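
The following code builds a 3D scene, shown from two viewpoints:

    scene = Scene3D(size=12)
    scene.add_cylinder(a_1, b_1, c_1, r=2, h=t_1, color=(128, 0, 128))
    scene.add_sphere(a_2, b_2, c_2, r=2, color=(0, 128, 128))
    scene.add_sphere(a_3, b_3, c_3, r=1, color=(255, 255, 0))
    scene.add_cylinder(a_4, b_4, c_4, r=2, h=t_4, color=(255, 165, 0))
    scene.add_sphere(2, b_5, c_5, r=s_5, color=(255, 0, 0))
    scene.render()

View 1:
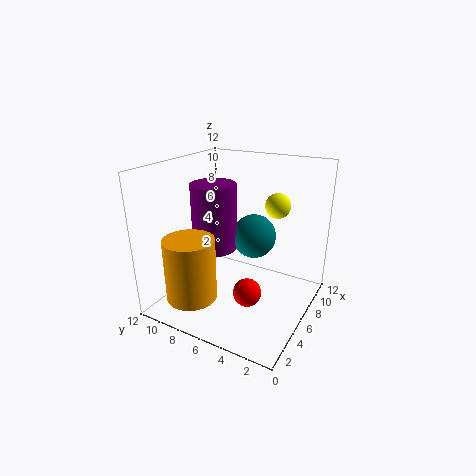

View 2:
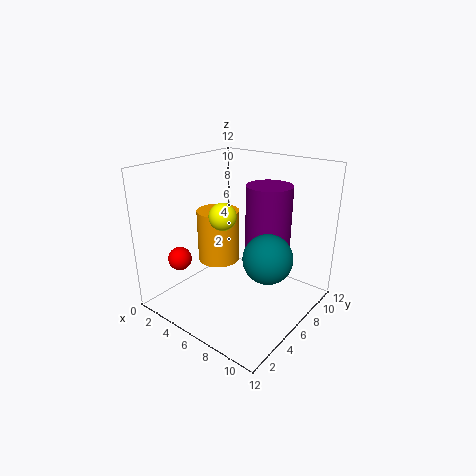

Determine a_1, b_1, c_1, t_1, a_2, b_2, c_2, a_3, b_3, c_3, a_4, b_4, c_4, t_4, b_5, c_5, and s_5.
a_1 = 7, b_1 = 9, c_1 = 4, t_1 = 6, a_2 = 9, b_2 = 6, c_2 = 5, a_3 = 7, b_3 = 3, c_3 = 9, a_4 = 2, b_4 = 8, c_4 = 2, t_4 = 5, b_5 = 3, c_5 = 4, s_5 = 1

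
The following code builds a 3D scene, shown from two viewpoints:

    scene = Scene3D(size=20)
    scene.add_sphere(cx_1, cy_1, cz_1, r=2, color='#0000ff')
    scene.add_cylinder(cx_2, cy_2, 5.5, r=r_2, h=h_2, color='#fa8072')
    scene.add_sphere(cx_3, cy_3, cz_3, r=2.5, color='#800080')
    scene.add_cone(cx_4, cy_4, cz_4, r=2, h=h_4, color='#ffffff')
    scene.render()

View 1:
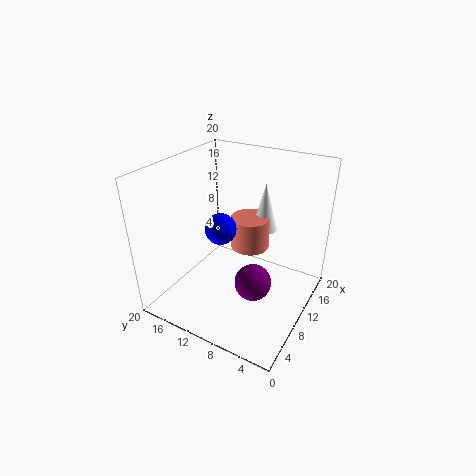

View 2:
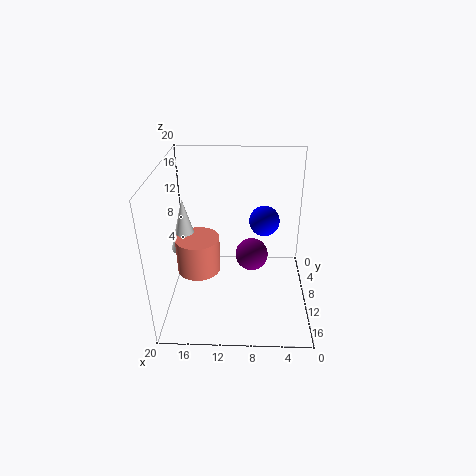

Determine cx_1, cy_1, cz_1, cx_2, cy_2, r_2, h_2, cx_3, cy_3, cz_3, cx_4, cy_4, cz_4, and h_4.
cx_1 = 6.5; cy_1 = 10.5; cz_1 = 13; cx_2 = 15.5; cy_2 = 11; r_2 = 3; h_2 = 5; cx_3 = 8; cy_3 = 6.5; cz_3 = 5; cx_4 = 17.5; cy_4 = 9.5; cz_4 = 8; h_4 = 7.5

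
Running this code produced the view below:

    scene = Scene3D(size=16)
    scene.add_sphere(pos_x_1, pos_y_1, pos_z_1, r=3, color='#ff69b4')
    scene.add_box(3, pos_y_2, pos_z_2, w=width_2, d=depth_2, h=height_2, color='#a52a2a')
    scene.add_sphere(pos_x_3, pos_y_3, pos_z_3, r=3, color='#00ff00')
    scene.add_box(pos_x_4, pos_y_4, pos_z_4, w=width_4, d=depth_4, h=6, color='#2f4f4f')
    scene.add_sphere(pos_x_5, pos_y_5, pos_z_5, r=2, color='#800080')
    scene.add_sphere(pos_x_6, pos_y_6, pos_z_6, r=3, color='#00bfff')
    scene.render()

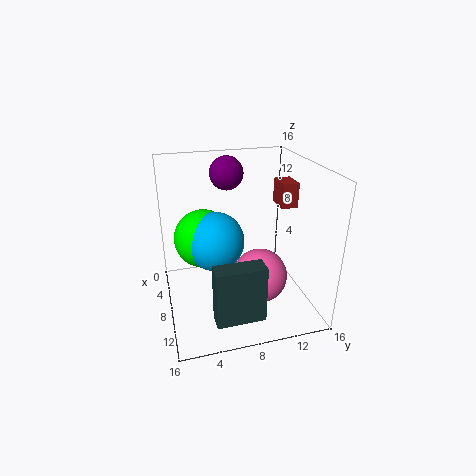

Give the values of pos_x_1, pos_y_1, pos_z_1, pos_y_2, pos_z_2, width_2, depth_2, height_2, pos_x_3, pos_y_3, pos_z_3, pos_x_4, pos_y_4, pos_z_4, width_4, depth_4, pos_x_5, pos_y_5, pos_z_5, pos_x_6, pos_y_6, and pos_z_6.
pos_x_1 = 10; pos_y_1 = 10; pos_z_1 = 4; pos_y_2 = 14; pos_z_2 = 10; width_2 = 3; depth_2 = 2; height_2 = 3; pos_x_3 = 9; pos_y_3 = 4; pos_z_3 = 9; pos_x_4 = 13; pos_y_4 = 4; pos_z_4 = 2; width_4 = 2; depth_4 = 5; pos_x_5 = 3; pos_y_5 = 8; pos_z_5 = 14; pos_x_6 = 10; pos_y_6 = 5; pos_z_6 = 9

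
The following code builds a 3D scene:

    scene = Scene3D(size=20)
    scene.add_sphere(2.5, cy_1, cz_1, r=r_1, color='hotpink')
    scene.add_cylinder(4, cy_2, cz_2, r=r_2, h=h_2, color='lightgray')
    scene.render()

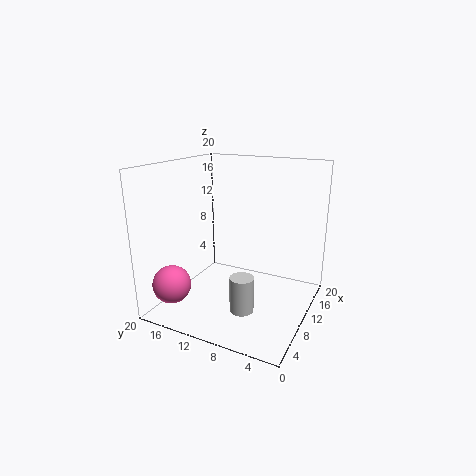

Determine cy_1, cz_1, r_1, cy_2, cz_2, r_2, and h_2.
cy_1 = 16, cz_1 = 5, r_1 = 2.5, cy_2 = 6.5, cz_2 = 3, r_2 = 1.5, h_2 = 4.5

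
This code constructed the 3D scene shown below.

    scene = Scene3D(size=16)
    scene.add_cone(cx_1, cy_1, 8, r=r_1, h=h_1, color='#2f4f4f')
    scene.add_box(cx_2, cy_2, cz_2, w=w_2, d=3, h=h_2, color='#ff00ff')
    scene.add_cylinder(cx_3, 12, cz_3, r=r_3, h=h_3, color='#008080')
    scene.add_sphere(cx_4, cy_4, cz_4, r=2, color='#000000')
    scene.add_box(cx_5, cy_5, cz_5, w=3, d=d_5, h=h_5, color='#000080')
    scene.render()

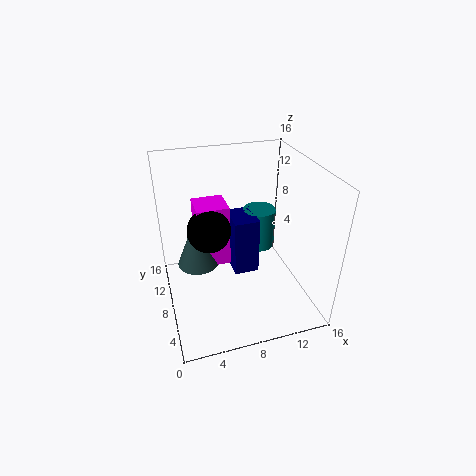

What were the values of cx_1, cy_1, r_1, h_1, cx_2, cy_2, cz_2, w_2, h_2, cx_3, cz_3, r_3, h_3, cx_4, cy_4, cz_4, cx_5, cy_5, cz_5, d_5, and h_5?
cx_1 = 3, cy_1 = 5, r_1 = 2, h_1 = 5, cx_2 = 3, cy_2 = 4, cz_2 = 8, w_2 = 3, h_2 = 6, cx_3 = 12, cz_3 = 4, r_3 = 2, h_3 = 5, cx_4 = 4, cy_4 = 4, cz_4 = 12, cx_5 = 8, cy_5 = 9, cz_5 = 2, d_5 = 4, h_5 = 7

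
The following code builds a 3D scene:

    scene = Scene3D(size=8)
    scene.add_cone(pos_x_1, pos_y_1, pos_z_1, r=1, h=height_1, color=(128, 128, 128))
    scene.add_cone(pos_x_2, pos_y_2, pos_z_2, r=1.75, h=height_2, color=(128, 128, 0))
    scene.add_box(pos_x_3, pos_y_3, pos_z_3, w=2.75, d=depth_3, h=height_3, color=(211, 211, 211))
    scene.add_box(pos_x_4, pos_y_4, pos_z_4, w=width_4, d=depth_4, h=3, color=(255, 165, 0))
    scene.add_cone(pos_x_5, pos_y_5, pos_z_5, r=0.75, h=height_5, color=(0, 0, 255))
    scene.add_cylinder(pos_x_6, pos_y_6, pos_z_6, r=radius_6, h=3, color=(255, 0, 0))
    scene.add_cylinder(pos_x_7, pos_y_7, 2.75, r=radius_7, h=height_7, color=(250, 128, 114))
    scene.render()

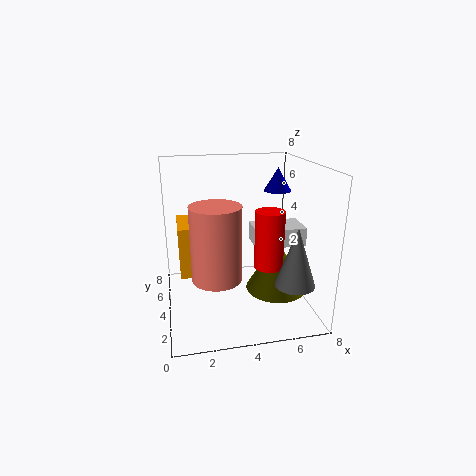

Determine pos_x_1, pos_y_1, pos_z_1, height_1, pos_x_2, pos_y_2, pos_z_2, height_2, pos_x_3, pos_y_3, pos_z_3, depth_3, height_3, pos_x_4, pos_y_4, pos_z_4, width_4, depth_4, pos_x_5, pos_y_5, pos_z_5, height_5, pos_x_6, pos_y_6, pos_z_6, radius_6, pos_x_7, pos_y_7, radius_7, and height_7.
pos_x_1 = 6.25; pos_y_1 = 1; pos_z_1 = 2.5; height_1 = 3; pos_x_2 = 6.25; pos_y_2 = 3.75; pos_z_2 = 0.75; height_2 = 3; pos_x_3 = 4.75; pos_y_3 = 2.75; pos_z_3 = 3.75; depth_3 = 1.75; height_3 = 1; pos_x_4 = 0.75; pos_y_4 = 4.5; pos_z_4 = 1.5; width_4 = 1.75; depth_4 = 2.75; pos_x_5 = 6.25; pos_y_5 = 4.25; pos_z_5 = 6.5; height_5 = 1.25; pos_x_6 = 5.25; pos_y_6 = 2.25; pos_z_6 = 3; radius_6 = 0.75; pos_x_7 = 2.5; pos_y_7 = 2; radius_7 = 1.25; height_7 = 3.75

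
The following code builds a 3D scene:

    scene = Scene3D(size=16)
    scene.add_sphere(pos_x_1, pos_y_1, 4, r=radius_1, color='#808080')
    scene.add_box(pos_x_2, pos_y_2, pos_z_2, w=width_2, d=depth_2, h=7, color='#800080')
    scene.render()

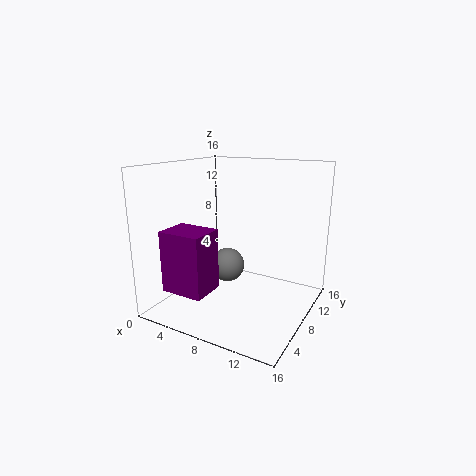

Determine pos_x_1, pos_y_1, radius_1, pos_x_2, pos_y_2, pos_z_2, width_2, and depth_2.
pos_x_1 = 6, pos_y_1 = 9, radius_1 = 2, pos_x_2 = 1, pos_y_2 = 3, pos_z_2 = 2, width_2 = 5, depth_2 = 4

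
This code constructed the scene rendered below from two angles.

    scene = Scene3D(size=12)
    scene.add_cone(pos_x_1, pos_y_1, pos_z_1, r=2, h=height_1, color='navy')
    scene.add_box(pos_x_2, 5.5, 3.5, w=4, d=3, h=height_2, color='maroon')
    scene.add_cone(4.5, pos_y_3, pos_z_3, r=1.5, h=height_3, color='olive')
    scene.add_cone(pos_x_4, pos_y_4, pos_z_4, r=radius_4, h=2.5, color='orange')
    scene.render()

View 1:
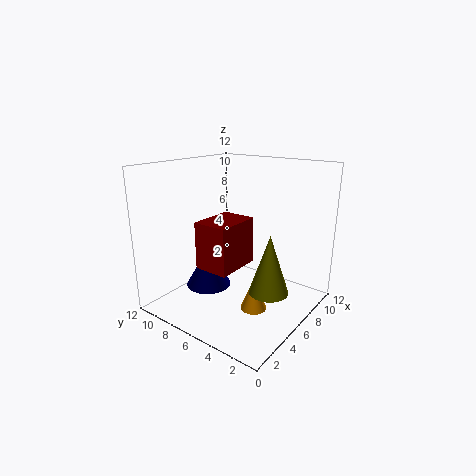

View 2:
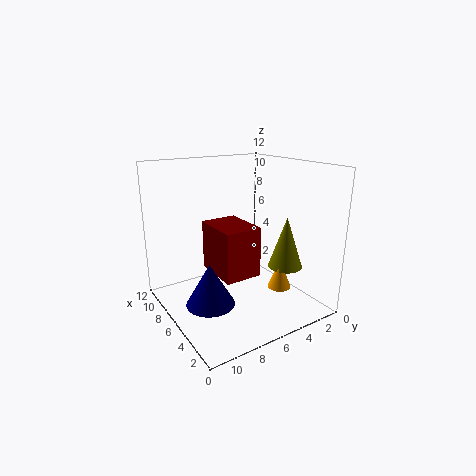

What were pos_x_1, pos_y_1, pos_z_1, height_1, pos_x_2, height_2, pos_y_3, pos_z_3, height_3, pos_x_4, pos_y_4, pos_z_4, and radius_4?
pos_x_1 = 5.5
pos_y_1 = 9
pos_z_1 = 1
height_1 = 3.5
pos_x_2 = 3.5
height_2 = 4
pos_y_3 = 2
pos_z_3 = 3
height_3 = 4.5
pos_x_4 = 4
pos_y_4 = 3
pos_z_4 = 1.5
radius_4 = 1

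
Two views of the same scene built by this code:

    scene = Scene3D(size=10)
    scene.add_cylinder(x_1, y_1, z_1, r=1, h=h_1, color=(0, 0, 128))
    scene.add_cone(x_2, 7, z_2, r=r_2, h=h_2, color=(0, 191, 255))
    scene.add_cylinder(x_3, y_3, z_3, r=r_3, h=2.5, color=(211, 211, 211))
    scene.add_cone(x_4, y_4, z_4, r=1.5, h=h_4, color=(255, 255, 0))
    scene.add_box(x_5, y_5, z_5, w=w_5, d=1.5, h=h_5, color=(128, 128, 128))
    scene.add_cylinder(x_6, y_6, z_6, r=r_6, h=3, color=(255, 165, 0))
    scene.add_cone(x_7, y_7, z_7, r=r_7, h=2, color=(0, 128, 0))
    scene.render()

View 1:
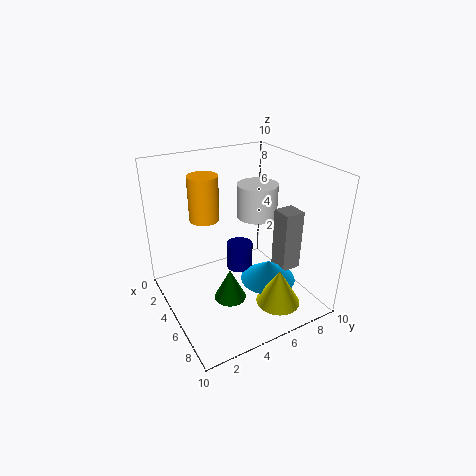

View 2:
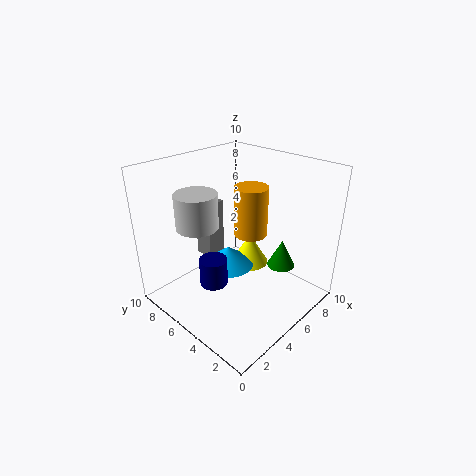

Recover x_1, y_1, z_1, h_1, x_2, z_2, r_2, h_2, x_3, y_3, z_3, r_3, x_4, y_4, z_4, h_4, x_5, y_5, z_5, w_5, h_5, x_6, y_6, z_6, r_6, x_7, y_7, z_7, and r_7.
x_1 = 3.5; y_1 = 6; z_1 = 1.5; h_1 = 2; x_2 = 6; z_2 = 1.5; r_2 = 2; h_2 = 1.5; x_3 = 3.5; y_3 = 7.5; z_3 = 5.5; r_3 = 1.5; x_4 = 8; y_4 = 6.5; z_4 = 1; h_4 = 2.5; x_5 = 5; y_5 = 8; z_5 = 2; w_5 = 1.5; h_5 = 4.5; x_6 = 4; y_6 = 3; z_6 = 6.5; r_6 = 1; x_7 = 7.5; y_7 = 3; z_7 = 2.5; r_7 = 1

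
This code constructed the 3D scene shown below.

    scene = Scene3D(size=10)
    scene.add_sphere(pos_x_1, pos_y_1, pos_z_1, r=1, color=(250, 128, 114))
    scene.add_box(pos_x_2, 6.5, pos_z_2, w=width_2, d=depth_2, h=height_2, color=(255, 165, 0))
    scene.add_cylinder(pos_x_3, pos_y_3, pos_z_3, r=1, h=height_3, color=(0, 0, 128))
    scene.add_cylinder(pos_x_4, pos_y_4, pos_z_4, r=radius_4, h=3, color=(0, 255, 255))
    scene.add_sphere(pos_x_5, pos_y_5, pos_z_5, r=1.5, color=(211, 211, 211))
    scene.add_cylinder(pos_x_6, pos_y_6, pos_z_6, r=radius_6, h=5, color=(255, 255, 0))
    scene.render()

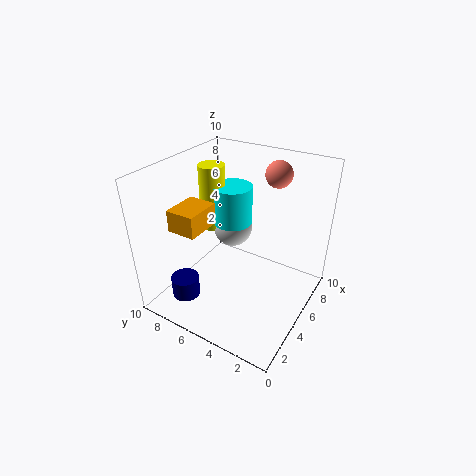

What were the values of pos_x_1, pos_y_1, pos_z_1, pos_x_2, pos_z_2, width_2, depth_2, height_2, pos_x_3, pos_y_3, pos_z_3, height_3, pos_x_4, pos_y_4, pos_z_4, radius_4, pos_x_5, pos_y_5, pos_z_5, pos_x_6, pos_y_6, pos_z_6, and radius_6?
pos_x_1 = 9, pos_y_1 = 4, pos_z_1 = 8.5, pos_x_2 = 2, pos_z_2 = 6, width_2 = 2.5, depth_2 = 2, height_2 = 1.5, pos_x_3 = 2.5, pos_y_3 = 8, pos_z_3 = 0.5, height_3 = 1.5, pos_x_4 = 7.5, pos_y_4 = 7, pos_z_4 = 4.5, radius_4 = 1.5, pos_x_5 = 7.5, pos_y_5 = 7, pos_z_5 = 4, pos_x_6 = 7, pos_y_6 = 8.5, pos_z_6 = 4, radius_6 = 1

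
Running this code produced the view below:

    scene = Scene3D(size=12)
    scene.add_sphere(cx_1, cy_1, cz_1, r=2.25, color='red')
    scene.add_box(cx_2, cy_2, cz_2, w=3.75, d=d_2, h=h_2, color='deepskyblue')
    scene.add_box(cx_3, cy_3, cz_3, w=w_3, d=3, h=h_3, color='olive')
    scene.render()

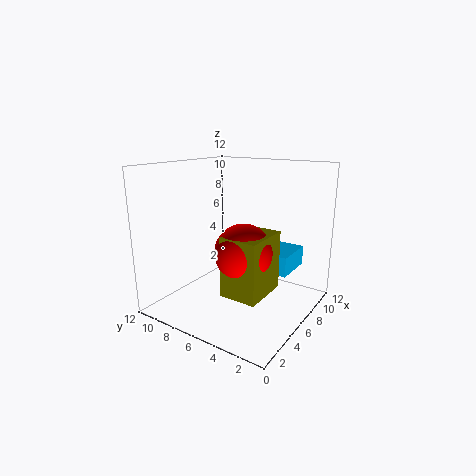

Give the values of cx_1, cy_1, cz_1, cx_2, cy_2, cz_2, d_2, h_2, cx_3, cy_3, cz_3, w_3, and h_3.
cx_1 = 4.5; cy_1 = 4.5; cz_1 = 5.5; cx_2 = 8; cy_2 = 2.5; cz_2 = 2.5; d_2 = 4; h_2 = 1.75; cx_3 = 2.75; cy_3 = 2.5; cz_3 = 2.25; w_3 = 4; h_3 = 4.75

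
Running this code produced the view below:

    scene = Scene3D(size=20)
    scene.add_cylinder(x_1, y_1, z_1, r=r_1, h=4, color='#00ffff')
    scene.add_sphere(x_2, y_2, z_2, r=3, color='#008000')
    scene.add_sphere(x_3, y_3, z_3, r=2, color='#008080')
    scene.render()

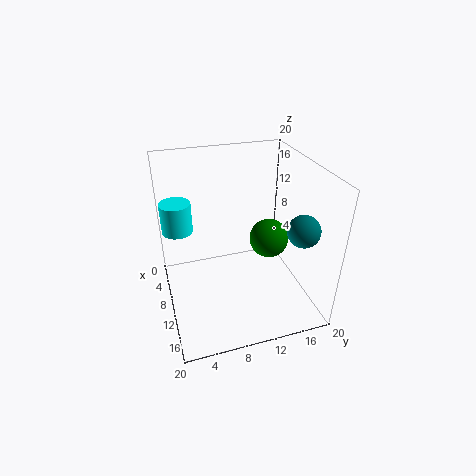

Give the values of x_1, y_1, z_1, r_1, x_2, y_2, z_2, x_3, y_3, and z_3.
x_1 = 9; y_1 = 2; z_1 = 12; r_1 = 2; x_2 = 7; y_2 = 16; z_2 = 7; x_3 = 17; y_3 = 16; z_3 = 14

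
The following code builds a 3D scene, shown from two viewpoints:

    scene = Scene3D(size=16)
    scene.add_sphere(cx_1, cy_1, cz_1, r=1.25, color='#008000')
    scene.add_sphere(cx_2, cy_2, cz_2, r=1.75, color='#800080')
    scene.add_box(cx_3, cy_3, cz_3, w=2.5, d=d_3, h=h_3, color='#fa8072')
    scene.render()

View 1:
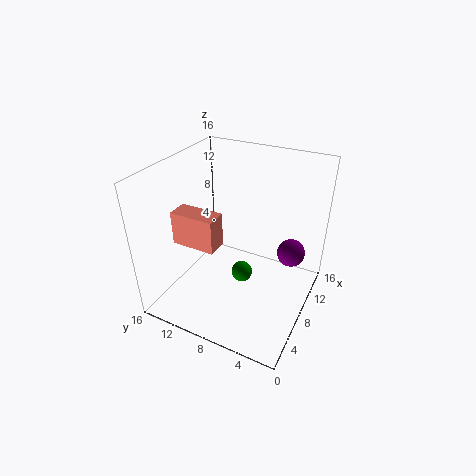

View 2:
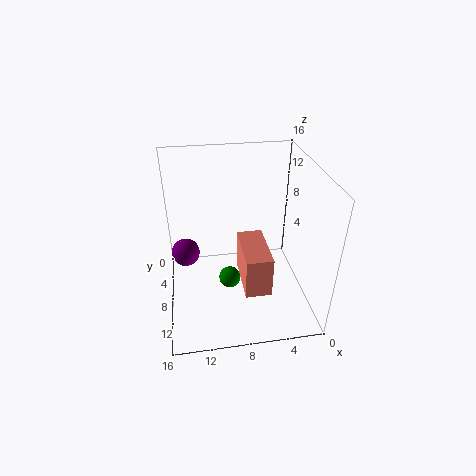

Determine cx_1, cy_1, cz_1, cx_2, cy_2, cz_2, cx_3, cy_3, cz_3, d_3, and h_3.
cx_1 = 9, cy_1 = 8, cz_1 = 2.5, cx_2 = 14, cy_2 = 3.5, cz_2 = 3.5, cx_3 = 6, cy_3 = 10.25, cz_3 = 6.25, d_3 = 5.25, h_3 = 4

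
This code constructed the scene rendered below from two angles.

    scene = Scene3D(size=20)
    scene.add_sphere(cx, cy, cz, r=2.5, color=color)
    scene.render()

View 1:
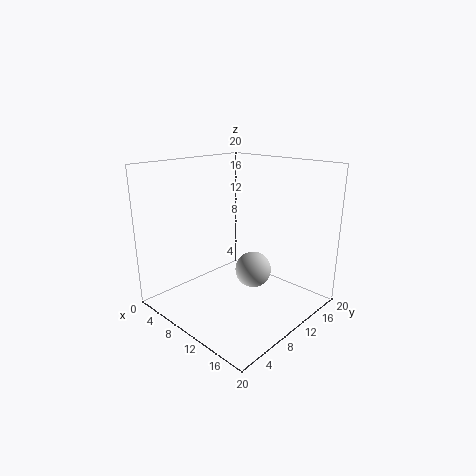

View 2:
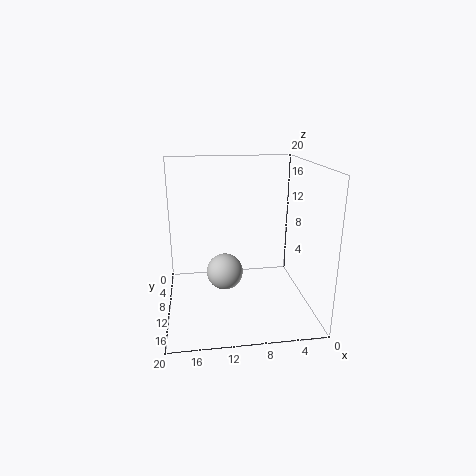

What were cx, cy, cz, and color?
cx = 12, cy = 11, cz = 5.5, color = 'lightgray'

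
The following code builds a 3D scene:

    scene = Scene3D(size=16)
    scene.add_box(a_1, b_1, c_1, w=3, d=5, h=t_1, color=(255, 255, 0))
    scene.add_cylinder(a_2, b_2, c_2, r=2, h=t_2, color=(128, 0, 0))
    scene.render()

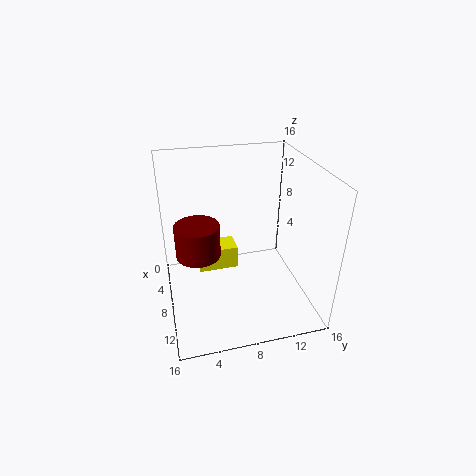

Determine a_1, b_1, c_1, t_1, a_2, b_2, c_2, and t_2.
a_1 = 1
b_1 = 4
c_1 = 1
t_1 = 3
a_2 = 13
b_2 = 3
c_2 = 10
t_2 = 3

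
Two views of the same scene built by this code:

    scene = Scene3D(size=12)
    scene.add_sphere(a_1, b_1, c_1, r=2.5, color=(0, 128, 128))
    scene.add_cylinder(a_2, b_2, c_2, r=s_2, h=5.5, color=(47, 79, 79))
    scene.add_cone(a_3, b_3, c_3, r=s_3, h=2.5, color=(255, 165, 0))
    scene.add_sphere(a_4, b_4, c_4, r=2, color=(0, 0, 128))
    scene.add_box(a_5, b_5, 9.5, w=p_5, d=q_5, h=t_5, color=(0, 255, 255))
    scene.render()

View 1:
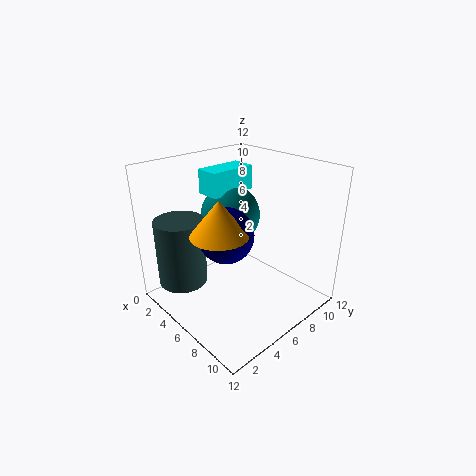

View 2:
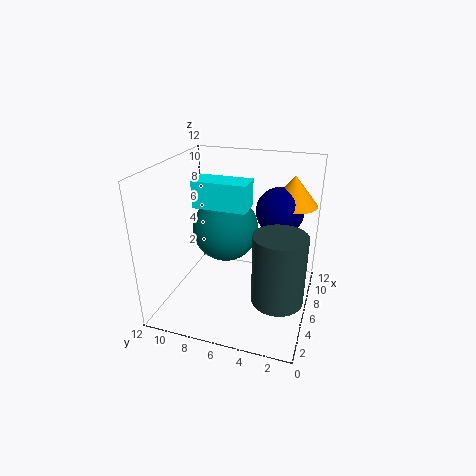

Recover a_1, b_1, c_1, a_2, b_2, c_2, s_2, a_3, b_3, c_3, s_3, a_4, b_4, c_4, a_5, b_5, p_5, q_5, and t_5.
a_1 = 4.5, b_1 = 6.5, c_1 = 7.5, a_2 = 3.5, b_2 = 2, c_2 = 2.5, s_2 = 2, a_3 = 8.5, b_3 = 2, c_3 = 8.5, s_3 = 2, a_4 = 8, b_4 = 3, c_4 = 8, a_5 = 3, b_5 = 4.5, p_5 = 2, q_5 = 4, t_5 = 2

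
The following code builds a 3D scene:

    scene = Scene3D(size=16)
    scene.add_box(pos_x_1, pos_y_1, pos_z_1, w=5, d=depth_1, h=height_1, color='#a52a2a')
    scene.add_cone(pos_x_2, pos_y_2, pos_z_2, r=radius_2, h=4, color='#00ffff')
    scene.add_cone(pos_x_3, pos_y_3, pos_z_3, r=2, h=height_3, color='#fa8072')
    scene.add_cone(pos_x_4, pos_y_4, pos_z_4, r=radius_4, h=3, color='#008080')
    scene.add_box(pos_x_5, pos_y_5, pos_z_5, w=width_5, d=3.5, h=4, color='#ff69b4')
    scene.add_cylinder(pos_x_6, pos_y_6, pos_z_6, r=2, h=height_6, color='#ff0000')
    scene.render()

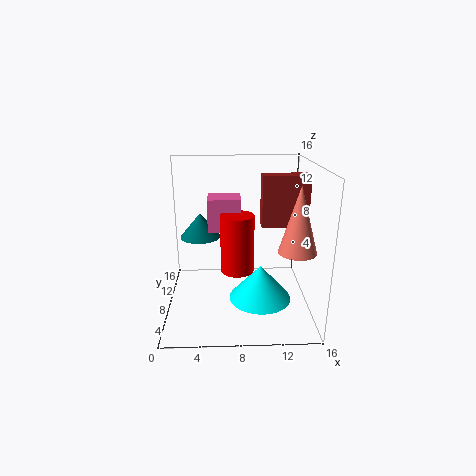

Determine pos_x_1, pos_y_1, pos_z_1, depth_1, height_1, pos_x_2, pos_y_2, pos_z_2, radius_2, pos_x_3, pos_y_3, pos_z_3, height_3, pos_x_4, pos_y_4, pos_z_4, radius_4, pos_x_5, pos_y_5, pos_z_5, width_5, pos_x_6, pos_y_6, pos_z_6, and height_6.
pos_x_1 = 10.5; pos_y_1 = 7; pos_z_1 = 9.5; depth_1 = 2; height_1 = 5.5; pos_x_2 = 10.5; pos_y_2 = 7; pos_z_2 = 1; radius_2 = 3.5; pos_x_3 = 14; pos_y_3 = 5; pos_z_3 = 7.5; height_3 = 7; pos_x_4 = 3.5; pos_y_4 = 12.5; pos_z_4 = 6.5; radius_4 = 2.5; pos_x_5 = 4.5; pos_y_5 = 11; pos_z_5 = 7.5; width_5 = 4; pos_x_6 = 8; pos_y_6 = 10; pos_z_6 = 3; height_6 = 7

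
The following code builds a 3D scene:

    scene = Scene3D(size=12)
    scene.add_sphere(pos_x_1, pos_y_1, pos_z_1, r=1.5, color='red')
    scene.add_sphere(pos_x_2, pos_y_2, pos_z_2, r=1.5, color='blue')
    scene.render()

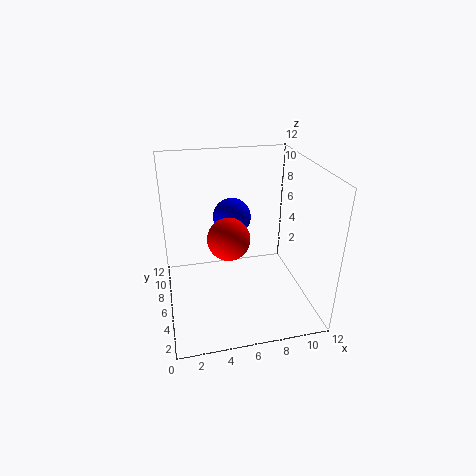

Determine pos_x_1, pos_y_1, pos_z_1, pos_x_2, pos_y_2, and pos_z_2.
pos_x_1 = 4.5
pos_y_1 = 2.5
pos_z_1 = 8
pos_x_2 = 5.5
pos_y_2 = 6
pos_z_2 = 8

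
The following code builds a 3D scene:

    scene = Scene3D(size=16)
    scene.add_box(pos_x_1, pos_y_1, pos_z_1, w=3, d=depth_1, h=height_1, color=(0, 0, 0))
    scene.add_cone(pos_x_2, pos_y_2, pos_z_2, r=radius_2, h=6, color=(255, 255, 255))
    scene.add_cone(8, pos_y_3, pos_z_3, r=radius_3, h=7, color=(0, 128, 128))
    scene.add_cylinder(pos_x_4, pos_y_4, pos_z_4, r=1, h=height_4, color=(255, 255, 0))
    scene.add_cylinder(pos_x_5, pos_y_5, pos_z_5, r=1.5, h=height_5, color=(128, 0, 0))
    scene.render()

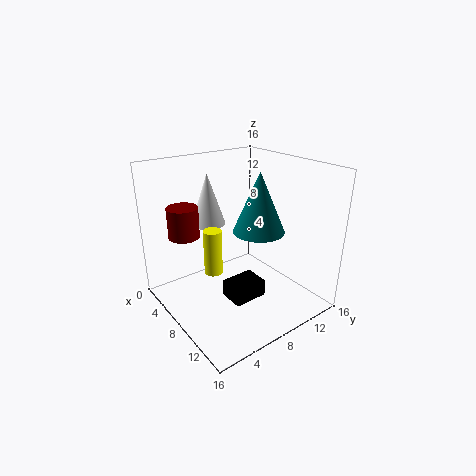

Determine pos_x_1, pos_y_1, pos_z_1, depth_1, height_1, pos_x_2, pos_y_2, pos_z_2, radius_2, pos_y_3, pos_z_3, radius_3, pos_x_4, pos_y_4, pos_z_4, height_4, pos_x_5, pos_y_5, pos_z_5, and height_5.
pos_x_1 = 7; pos_y_1 = 6.5; pos_z_1 = 0.5; depth_1 = 4; height_1 = 2; pos_x_2 = 3.5; pos_y_2 = 7; pos_z_2 = 8.5; radius_2 = 2; pos_y_3 = 11; pos_z_3 = 8; radius_3 = 3; pos_x_4 = 7.5; pos_y_4 = 5; pos_z_4 = 4.5; height_4 = 5; pos_x_5 = 8; pos_y_5 = 1.5; pos_z_5 = 10; height_5 = 3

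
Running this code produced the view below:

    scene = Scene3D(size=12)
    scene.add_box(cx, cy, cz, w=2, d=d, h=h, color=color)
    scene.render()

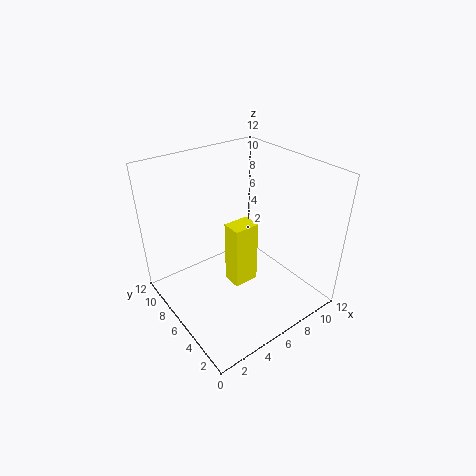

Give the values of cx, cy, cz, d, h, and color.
cx = 4, cy = 3.5, cz = 3.5, d = 1.5, h = 5, color = 'yellow'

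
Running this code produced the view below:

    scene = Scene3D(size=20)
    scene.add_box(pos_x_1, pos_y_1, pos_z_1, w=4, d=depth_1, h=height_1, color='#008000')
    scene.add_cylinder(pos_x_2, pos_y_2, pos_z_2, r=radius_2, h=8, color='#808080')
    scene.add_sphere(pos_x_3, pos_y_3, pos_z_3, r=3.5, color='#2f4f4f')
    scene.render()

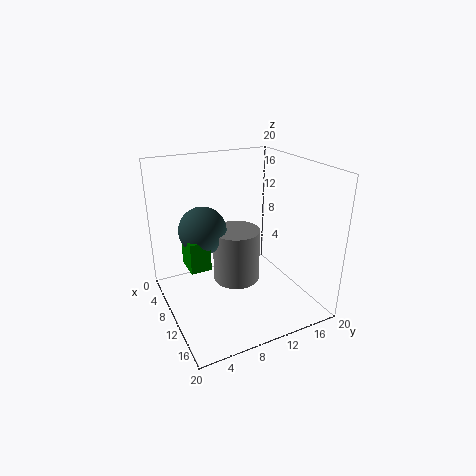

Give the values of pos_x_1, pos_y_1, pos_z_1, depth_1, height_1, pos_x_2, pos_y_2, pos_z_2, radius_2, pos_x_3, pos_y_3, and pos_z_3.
pos_x_1 = 4.5; pos_y_1 = 3.5; pos_z_1 = 5; depth_1 = 3; height_1 = 4.5; pos_x_2 = 7.5; pos_y_2 = 11; pos_z_2 = 2; radius_2 = 3.5; pos_x_3 = 5.5; pos_y_3 = 6.5; pos_z_3 = 10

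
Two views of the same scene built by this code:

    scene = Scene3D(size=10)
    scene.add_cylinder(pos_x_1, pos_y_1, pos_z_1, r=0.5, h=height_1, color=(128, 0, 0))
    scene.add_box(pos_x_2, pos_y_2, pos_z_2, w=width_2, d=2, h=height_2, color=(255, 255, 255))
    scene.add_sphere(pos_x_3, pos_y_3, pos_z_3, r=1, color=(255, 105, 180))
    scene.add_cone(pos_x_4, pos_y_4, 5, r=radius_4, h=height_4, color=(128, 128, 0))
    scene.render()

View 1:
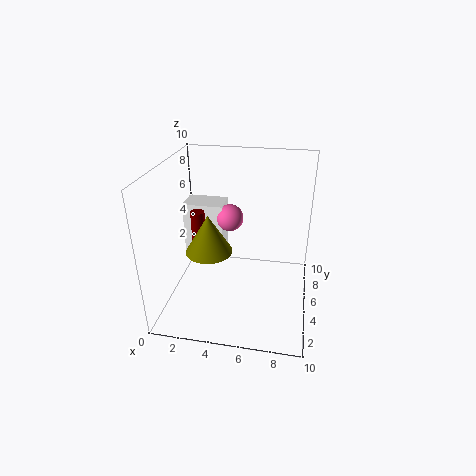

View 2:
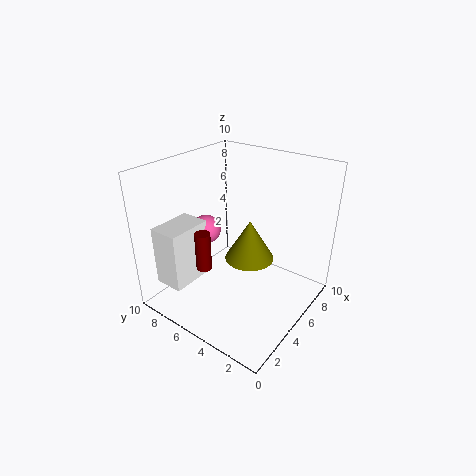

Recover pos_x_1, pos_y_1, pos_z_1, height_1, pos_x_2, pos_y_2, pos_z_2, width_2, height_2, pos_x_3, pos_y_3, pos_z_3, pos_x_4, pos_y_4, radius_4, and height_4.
pos_x_1 = 2, pos_y_1 = 5.5, pos_z_1 = 4, height_1 = 2.5, pos_x_2 = 0.5, pos_y_2 = 6.5, pos_z_2 = 2.5, width_2 = 3, height_2 = 4, pos_x_3 = 4, pos_y_3 = 7, pos_z_3 = 5.5, pos_x_4 = 3.5, pos_y_4 = 3, radius_4 = 1.5, height_4 = 2.5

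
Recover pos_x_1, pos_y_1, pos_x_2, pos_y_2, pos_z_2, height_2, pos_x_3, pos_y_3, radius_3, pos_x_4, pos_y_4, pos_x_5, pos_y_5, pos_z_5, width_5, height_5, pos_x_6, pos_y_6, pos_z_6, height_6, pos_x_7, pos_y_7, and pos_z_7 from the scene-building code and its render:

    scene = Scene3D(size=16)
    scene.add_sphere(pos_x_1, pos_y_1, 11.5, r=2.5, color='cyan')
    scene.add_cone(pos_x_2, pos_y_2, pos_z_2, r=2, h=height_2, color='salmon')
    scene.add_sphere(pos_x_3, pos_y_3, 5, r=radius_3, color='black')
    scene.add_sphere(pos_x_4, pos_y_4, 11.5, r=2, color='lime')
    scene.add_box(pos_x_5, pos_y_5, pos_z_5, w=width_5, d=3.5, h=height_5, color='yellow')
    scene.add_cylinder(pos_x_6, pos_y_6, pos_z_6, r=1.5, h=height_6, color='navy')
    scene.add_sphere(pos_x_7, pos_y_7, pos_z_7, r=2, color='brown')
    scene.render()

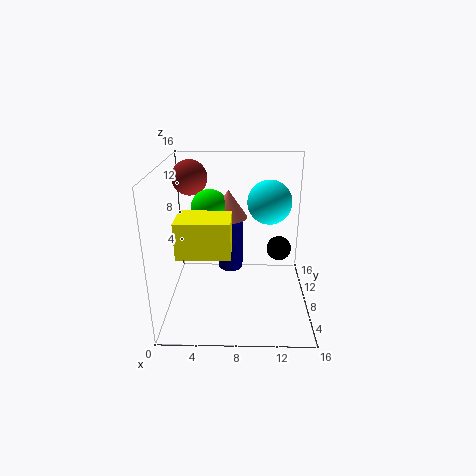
pos_x_1 = 11.5, pos_y_1 = 10, pos_x_2 = 7, pos_y_2 = 8, pos_z_2 = 10.5, height_2 = 3, pos_x_3 = 13, pos_y_3 = 11.5, radius_3 = 1.5, pos_x_4 = 5, pos_y_4 = 8, pos_x_5 = 2.5, pos_y_5 = 1, pos_z_5 = 9, width_5 = 5, height_5 = 3.5, pos_x_6 = 7, pos_y_6 = 11.5, pos_z_6 = 2.5, height_6 = 6, pos_x_7 = 2.5, pos_y_7 = 11, pos_z_7 = 14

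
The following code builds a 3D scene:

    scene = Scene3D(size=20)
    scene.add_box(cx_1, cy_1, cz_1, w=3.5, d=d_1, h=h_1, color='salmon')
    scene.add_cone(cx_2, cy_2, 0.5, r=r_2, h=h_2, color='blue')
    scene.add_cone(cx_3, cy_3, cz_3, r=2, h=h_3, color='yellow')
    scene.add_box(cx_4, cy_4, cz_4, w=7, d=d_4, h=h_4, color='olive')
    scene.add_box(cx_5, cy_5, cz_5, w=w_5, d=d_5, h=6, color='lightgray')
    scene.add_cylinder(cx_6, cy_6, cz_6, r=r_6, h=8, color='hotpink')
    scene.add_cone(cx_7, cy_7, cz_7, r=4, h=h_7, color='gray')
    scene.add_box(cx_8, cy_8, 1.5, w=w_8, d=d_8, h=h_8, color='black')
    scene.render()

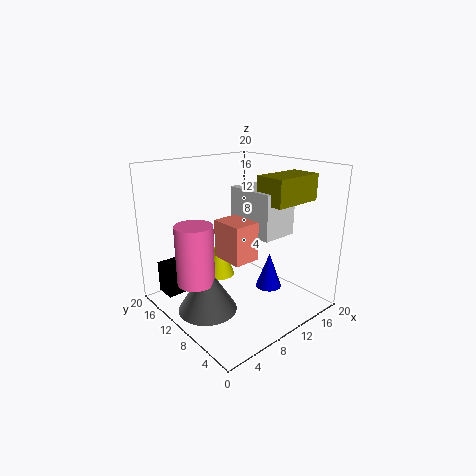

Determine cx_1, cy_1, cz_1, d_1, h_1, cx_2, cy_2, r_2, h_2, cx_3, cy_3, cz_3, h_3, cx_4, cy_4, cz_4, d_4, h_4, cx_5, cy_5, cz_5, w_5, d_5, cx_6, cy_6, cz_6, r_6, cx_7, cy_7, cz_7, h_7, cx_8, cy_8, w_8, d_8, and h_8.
cx_1 = 6
cy_1 = 5.5
cz_1 = 8.5
d_1 = 4.5
h_1 = 5
cx_2 = 16
cy_2 = 9.5
r_2 = 2
h_2 = 5.5
cx_3 = 7.5
cy_3 = 11
cz_3 = 5
h_3 = 6
cx_4 = 10.5
cy_4 = 3
cz_4 = 15.5
d_4 = 4
h_4 = 3.5
cx_5 = 10
cy_5 = 4.5
cz_5 = 11
w_5 = 5
d_5 = 7
cx_6 = 3.5
cy_6 = 11
cz_6 = 5
r_6 = 2.5
cx_7 = 4.5
cy_7 = 10
cz_7 = 1
h_7 = 6.5
cx_8 = 1.5
cy_8 = 15
w_8 = 4.5
d_8 = 3
h_8 = 4.5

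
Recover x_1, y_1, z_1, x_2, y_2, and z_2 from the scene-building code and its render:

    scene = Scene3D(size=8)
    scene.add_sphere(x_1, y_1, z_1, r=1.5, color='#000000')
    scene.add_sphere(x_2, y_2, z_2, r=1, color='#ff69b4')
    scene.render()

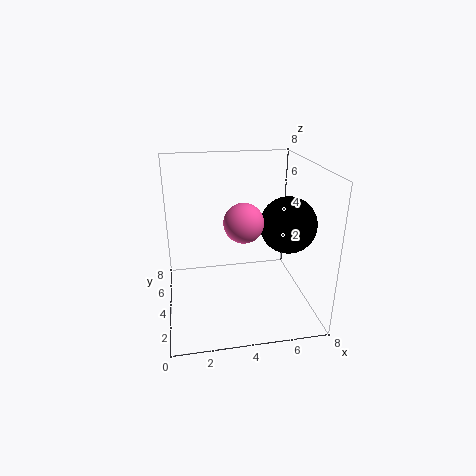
x_1 = 6.5
y_1 = 3
z_1 = 5
x_2 = 4
y_2 = 2.5
z_2 = 5.5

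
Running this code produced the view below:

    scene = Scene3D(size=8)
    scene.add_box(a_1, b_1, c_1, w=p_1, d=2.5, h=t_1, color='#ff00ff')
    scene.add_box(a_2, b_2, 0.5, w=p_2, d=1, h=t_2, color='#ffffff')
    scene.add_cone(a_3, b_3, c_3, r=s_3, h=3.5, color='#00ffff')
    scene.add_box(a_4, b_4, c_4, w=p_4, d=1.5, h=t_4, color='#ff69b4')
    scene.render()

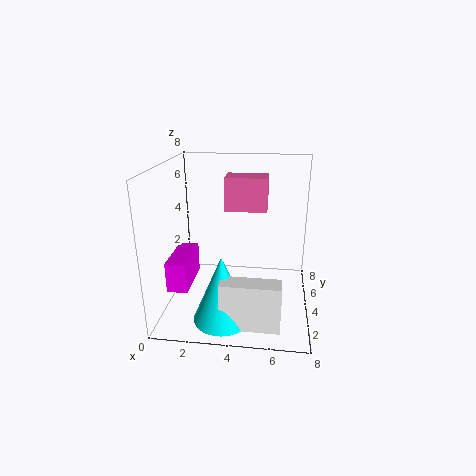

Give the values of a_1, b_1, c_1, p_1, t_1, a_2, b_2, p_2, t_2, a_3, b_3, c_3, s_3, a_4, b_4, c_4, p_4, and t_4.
a_1 = 1; b_1 = 0.5; c_1 = 2.5; p_1 = 1; t_1 = 1.5; a_2 = 3.5; b_2 = 0.5; p_2 = 3; t_2 = 2.5; a_3 = 3.5; b_3 = 1.5; c_3 = 0.5; s_3 = 1.5; a_4 = 3; b_4 = 5.5; c_4 = 5; p_4 = 2.5; t_4 = 2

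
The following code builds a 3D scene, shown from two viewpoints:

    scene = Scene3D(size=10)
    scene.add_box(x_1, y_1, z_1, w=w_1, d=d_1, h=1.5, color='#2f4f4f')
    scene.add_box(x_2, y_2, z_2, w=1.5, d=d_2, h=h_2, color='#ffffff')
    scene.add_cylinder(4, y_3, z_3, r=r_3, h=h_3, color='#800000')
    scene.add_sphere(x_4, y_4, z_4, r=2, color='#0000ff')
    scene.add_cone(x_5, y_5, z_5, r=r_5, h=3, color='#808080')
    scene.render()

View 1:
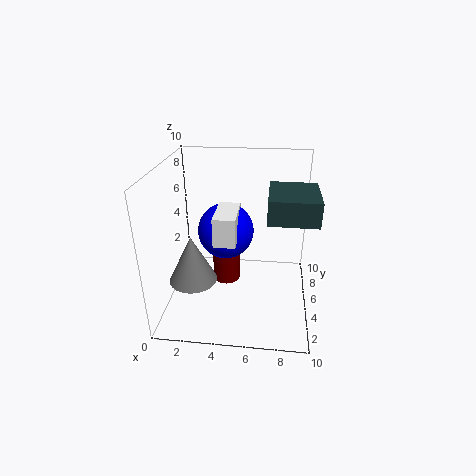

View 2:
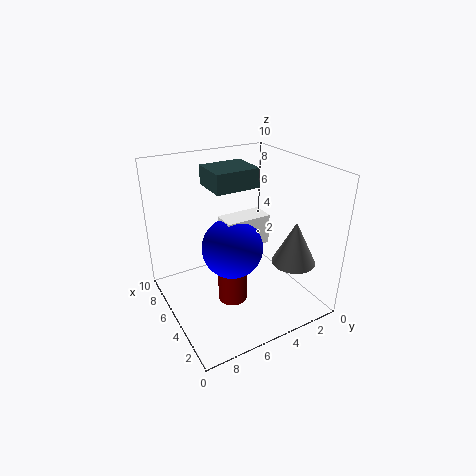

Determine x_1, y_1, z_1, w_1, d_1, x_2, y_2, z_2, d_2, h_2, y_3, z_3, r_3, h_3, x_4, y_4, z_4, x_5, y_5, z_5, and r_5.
x_1 = 7; y_1 = 2; z_1 = 7.5; w_1 = 3; d_1 = 3.5; x_2 = 3.5; y_2 = 3.5; z_2 = 5; d_2 = 3; h_2 = 2; y_3 = 6; z_3 = 1; r_3 = 1; h_3 = 3; x_4 = 4; y_4 = 6; z_4 = 5; x_5 = 2.5; y_5 = 2; z_5 = 3.5; r_5 = 1.5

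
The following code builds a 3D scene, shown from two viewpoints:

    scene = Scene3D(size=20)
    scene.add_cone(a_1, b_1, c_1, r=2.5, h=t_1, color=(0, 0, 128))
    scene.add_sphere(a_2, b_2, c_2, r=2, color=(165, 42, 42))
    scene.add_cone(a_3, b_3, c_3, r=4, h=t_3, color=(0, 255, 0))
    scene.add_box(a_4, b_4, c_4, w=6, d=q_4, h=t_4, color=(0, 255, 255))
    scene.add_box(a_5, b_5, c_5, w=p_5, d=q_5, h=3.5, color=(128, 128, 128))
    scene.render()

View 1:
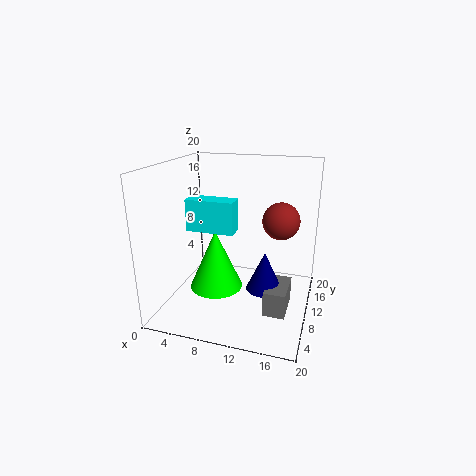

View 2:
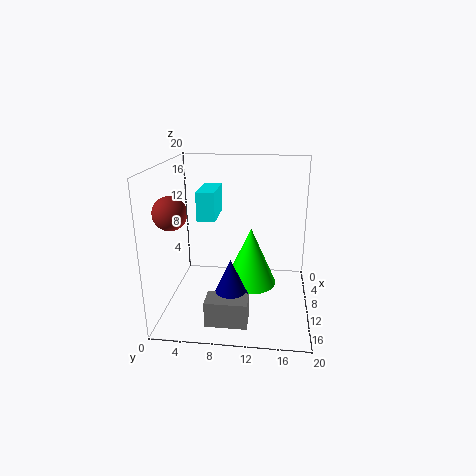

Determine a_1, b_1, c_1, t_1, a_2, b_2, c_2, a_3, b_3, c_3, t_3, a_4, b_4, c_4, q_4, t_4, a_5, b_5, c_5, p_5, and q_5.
a_1 = 14
b_1 = 9.5
c_1 = 3
t_1 = 5.5
a_2 = 17
b_2 = 3
c_2 = 15.5
a_3 = 6
b_3 = 11.5
c_3 = 1
t_3 = 9
a_4 = 5
b_4 = 4.5
c_4 = 12.5
q_4 = 2.5
t_4 = 4
a_5 = 14.5
b_5 = 6.5
c_5 = 0.5
p_5 = 3
q_5 = 5.5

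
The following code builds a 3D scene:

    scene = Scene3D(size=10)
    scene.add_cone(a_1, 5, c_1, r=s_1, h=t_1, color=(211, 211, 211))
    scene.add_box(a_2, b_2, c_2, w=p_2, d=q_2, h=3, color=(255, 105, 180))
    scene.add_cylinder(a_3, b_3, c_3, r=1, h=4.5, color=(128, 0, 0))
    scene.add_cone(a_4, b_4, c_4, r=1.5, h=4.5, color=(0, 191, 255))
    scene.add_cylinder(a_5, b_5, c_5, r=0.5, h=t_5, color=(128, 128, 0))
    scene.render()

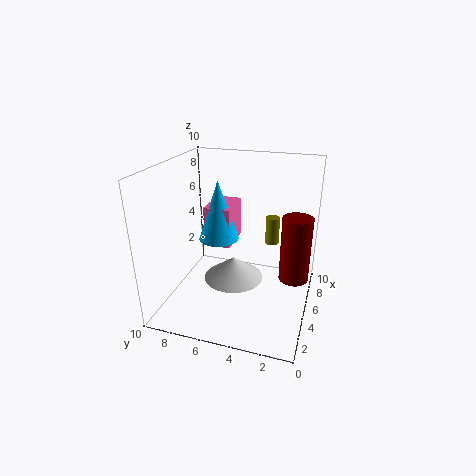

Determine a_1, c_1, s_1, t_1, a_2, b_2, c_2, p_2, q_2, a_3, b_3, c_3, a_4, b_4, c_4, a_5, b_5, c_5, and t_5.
a_1 = 4
c_1 = 2.5
s_1 = 2
t_1 = 1.5
a_2 = 6
b_2 = 6
c_2 = 3.5
p_2 = 3
q_2 = 2
a_3 = 5
b_3 = 1
c_3 = 2.5
a_4 = 6.5
b_4 = 7
c_4 = 4
a_5 = 7
b_5 = 3
c_5 = 4
t_5 = 2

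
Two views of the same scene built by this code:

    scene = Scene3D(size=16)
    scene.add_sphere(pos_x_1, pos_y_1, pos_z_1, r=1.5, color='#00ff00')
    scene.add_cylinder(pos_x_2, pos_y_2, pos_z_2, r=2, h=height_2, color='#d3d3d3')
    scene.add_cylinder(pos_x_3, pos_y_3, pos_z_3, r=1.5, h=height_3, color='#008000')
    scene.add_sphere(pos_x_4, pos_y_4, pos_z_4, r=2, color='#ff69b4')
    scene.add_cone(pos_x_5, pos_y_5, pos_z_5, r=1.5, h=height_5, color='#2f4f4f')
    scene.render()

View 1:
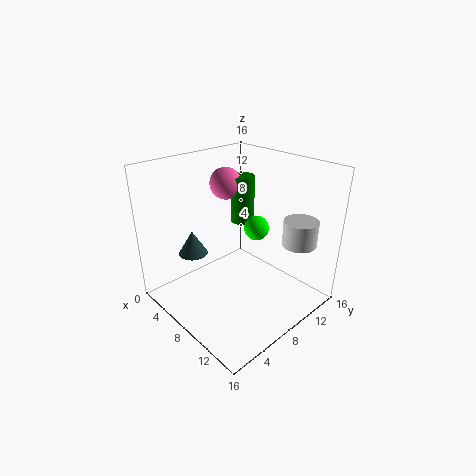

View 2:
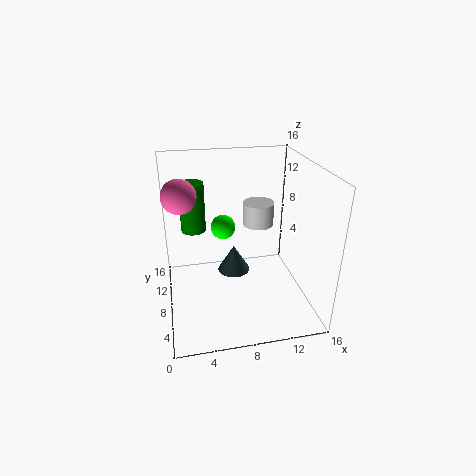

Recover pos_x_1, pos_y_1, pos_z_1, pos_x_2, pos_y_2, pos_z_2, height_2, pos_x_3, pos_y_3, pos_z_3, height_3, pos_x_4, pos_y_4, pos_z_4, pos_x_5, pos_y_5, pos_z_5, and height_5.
pos_x_1 = 7; pos_y_1 = 12; pos_z_1 = 7.5; pos_x_2 = 12; pos_y_2 = 14; pos_z_2 = 6.5; height_2 = 3; pos_x_3 = 3.5; pos_y_3 = 13; pos_z_3 = 7; height_3 = 6; pos_x_4 = 2; pos_y_4 = 11.5; pos_z_4 = 12; pos_x_5 = 6.5; pos_y_5 = 3; pos_z_5 = 7.5; height_5 = 2.5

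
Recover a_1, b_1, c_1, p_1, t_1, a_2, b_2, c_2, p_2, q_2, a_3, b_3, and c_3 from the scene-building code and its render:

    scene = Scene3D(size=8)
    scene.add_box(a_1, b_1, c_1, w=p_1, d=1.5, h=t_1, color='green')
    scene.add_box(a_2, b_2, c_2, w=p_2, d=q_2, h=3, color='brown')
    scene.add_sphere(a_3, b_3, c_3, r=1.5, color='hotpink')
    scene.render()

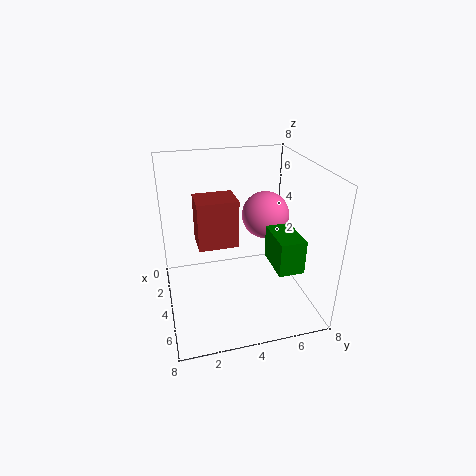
a_1 = 3; b_1 = 6; c_1 = 2; p_1 = 2.5; t_1 = 2; a_2 = 0.5; b_2 = 2; c_2 = 2.5; p_2 = 2; q_2 = 2.5; a_3 = 1.5; b_3 = 6.5; c_3 = 4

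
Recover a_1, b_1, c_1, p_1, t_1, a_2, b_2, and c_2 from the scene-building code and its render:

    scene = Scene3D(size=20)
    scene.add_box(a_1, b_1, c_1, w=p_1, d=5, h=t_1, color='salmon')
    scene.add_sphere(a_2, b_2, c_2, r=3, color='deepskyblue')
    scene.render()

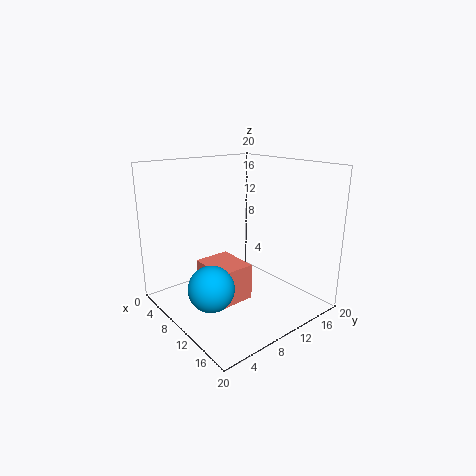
a_1 = 7, b_1 = 5, c_1 = 2, p_1 = 6, t_1 = 5, a_2 = 12, b_2 = 4, c_2 = 5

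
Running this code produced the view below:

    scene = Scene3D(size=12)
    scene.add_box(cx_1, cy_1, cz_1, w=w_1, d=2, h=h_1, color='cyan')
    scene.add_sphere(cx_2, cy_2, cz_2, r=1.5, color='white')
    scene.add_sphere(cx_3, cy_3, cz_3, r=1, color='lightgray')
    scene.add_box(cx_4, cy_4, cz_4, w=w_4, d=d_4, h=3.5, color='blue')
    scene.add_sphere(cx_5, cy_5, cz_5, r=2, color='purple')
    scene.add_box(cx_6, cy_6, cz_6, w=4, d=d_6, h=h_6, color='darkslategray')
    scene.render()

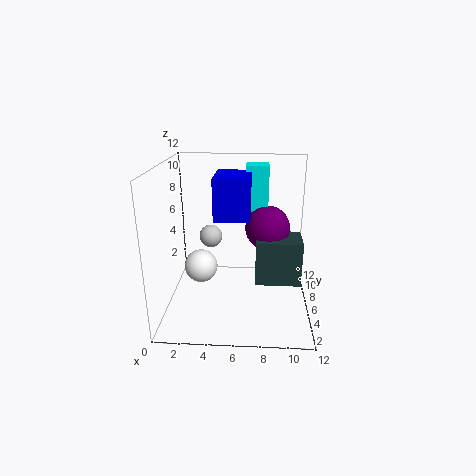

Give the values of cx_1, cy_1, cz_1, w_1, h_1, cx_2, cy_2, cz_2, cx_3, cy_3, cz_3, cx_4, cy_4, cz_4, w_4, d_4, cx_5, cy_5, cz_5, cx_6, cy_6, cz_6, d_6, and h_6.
cx_1 = 6.5, cy_1 = 8.5, cz_1 = 7.5, w_1 = 2, h_1 = 4, cx_2 = 2.5, cy_2 = 7.5, cz_2 = 2.5, cx_3 = 3.5, cy_3 = 7.5, cz_3 = 5.5, cx_4 = 4, cy_4 = 5.5, cz_4 = 7.5, w_4 = 3, d_4 = 4, cx_5 = 8.5, cy_5 = 8.5, cz_5 = 6, cx_6 = 7.5, cy_6 = 6, cz_6 = 1.5, d_6 = 3, h_6 = 4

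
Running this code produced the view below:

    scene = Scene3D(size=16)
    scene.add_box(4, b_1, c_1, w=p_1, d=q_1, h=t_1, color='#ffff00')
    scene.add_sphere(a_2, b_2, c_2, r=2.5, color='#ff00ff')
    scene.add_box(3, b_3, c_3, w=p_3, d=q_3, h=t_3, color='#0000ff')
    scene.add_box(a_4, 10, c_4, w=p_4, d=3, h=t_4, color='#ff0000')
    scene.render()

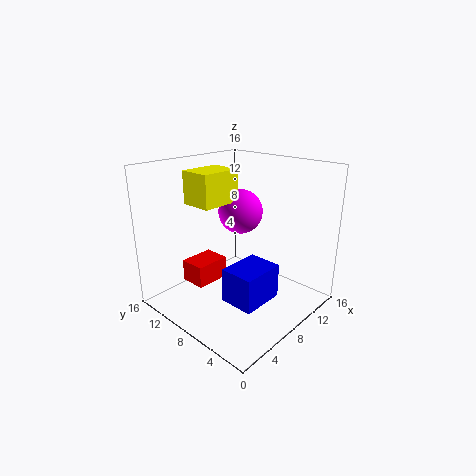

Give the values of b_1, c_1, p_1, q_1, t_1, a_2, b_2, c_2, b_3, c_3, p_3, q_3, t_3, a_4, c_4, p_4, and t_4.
b_1 = 8.5; c_1 = 12; p_1 = 4.5; q_1 = 3.5; t_1 = 3.5; a_2 = 9.5; b_2 = 9; c_2 = 10.5; b_3 = 2; c_3 = 3.5; p_3 = 4.5; q_3 = 3.5; t_3 = 3.5; a_4 = 4; c_4 = 2.5; p_4 = 4; t_4 = 2.5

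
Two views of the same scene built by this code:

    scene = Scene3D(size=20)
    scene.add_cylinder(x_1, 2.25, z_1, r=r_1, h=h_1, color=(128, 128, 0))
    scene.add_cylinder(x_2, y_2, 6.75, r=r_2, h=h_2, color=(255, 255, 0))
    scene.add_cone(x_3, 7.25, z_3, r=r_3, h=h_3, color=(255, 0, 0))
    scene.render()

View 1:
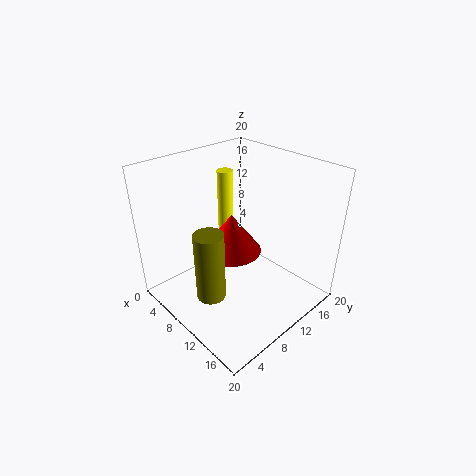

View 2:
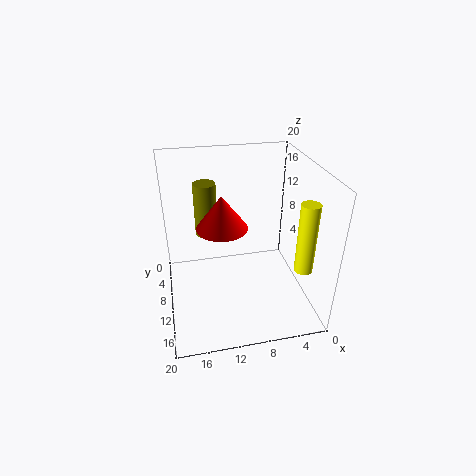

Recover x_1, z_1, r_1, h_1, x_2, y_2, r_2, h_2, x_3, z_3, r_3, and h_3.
x_1 = 13.5, z_1 = 6.75, r_1 = 1.75, h_1 = 8.5, x_2 = 2, y_2 = 14.75, r_2 = 1.25, h_2 = 9.75, x_3 = 11.75, z_3 = 10.25, r_3 = 3.75, h_3 = 5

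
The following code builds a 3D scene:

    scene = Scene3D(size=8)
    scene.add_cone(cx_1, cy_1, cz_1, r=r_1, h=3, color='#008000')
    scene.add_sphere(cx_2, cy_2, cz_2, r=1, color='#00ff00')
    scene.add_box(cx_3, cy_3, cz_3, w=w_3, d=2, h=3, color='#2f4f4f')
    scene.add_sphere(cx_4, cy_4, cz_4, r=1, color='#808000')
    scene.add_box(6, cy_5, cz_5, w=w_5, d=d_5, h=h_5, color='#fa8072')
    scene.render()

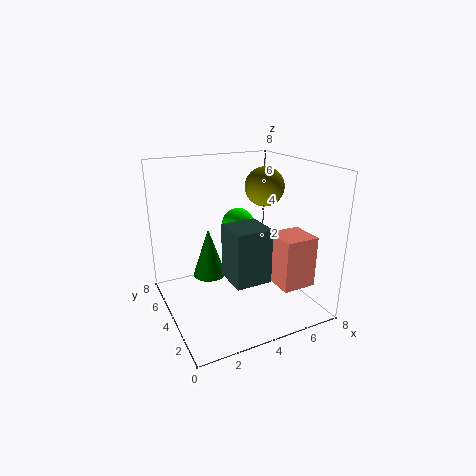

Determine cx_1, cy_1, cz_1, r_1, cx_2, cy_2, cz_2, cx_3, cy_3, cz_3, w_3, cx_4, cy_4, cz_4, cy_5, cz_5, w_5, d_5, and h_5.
cx_1 = 3, cy_1 = 6, cz_1 = 1, r_1 = 1, cx_2 = 5, cy_2 = 6, cz_2 = 4, cx_3 = 3, cy_3 = 2, cz_3 = 2, w_3 = 2, cx_4 = 5, cy_4 = 3, cz_4 = 7, cy_5 = 2, cz_5 = 1, w_5 = 2, d_5 = 2, h_5 = 3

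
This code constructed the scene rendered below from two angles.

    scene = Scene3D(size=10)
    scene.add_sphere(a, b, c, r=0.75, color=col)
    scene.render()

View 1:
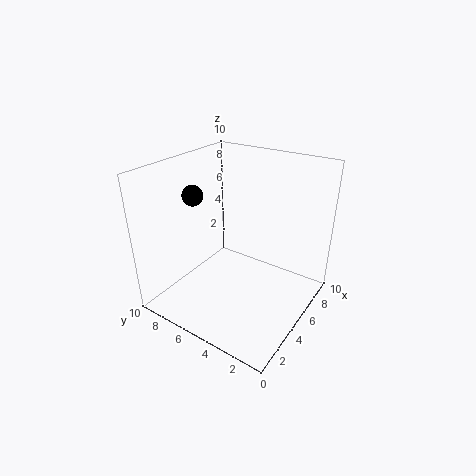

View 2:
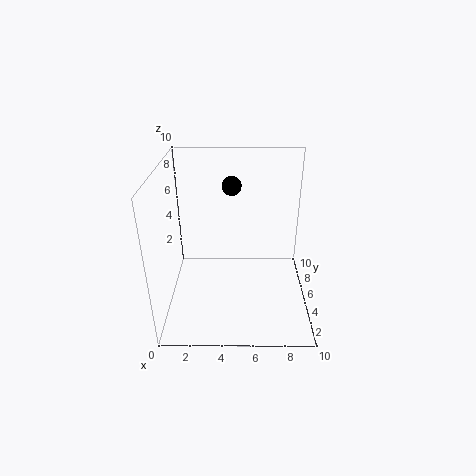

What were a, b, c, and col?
a = 4.5; b = 8.5; c = 7.5; col = 'black'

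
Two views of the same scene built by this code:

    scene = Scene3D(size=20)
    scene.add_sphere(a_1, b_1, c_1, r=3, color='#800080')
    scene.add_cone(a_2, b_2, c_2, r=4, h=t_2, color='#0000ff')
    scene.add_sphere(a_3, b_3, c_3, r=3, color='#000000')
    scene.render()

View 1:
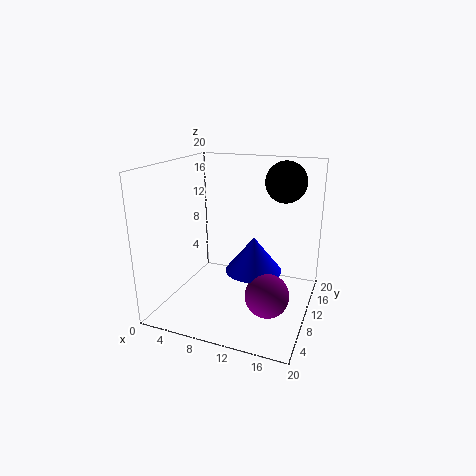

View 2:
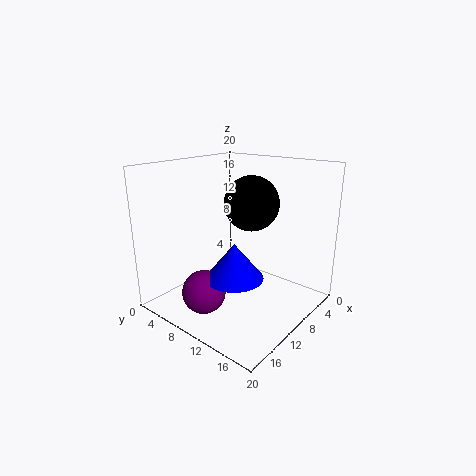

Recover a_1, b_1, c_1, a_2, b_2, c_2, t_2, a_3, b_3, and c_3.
a_1 = 15, b_1 = 8, c_1 = 3, a_2 = 12, b_2 = 11, c_2 = 5, t_2 = 5, a_3 = 15, b_3 = 16, c_3 = 17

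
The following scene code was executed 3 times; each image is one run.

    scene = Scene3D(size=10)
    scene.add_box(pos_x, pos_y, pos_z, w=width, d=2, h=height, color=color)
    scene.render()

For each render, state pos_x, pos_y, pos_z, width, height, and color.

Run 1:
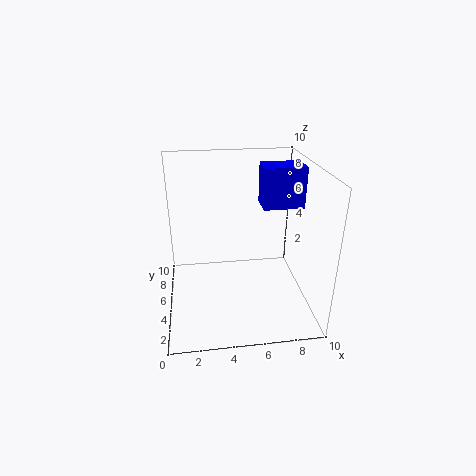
pos_x = 7, pos_y = 6, pos_z = 6.5, width = 3, height = 3, color = 'blue'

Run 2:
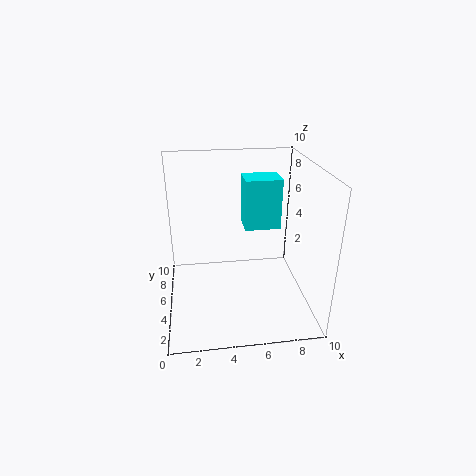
pos_x = 5.5, pos_y = 5, pos_z = 5.5, width = 2.5, height = 3.5, color = 'cyan'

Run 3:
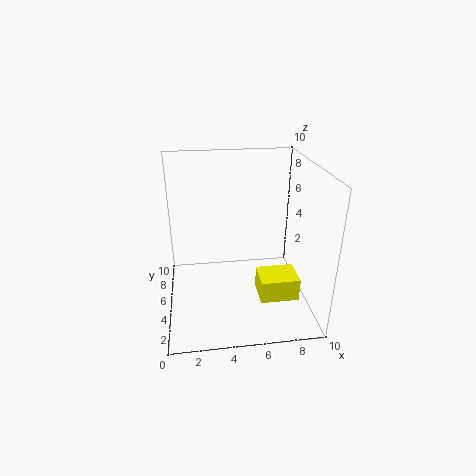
pos_x = 6, pos_y = 1.5, pos_z = 2, width = 2.5, height = 1.5, color = 'yellow'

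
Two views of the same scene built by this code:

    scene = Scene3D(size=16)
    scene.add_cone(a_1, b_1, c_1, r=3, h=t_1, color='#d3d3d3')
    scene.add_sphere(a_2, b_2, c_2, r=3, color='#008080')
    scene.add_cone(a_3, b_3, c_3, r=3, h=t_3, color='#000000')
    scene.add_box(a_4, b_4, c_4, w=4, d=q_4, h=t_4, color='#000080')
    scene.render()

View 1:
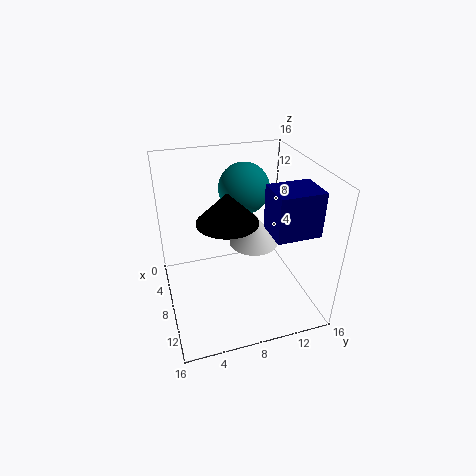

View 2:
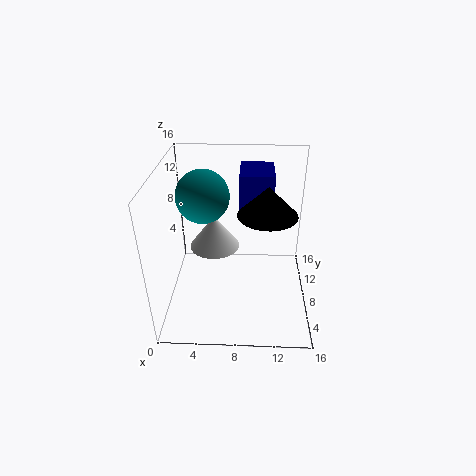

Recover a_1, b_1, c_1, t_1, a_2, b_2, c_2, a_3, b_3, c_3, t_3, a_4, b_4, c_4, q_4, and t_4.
a_1 = 5; b_1 = 11; c_1 = 5; t_1 = 4; a_2 = 4; b_2 = 10; c_2 = 12; a_3 = 11; b_3 = 6; c_3 = 12; t_3 = 3; a_4 = 8; b_4 = 11; c_4 = 9; q_4 = 5; t_4 = 5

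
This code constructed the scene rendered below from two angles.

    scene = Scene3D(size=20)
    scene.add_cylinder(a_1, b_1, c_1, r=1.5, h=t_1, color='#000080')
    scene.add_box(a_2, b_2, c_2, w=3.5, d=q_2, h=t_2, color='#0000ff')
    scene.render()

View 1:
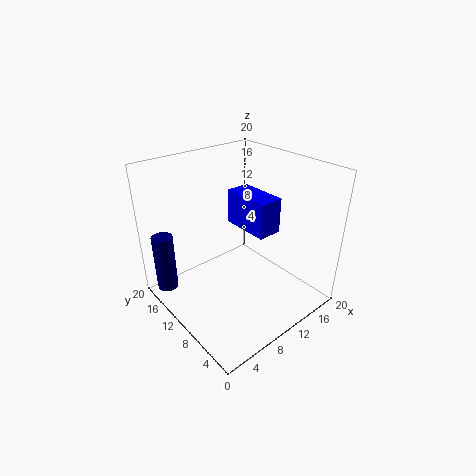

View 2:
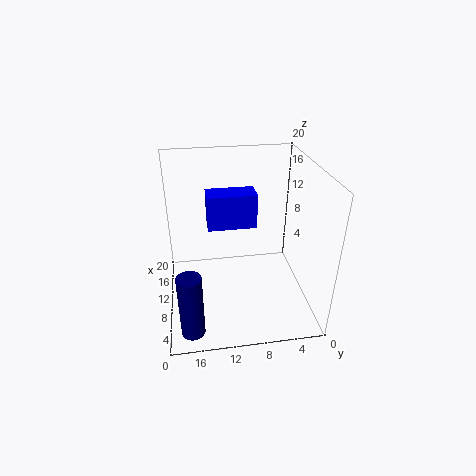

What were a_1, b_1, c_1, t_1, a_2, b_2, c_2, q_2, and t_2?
a_1 = 2, b_1 = 17, c_1 = 1.5, t_1 = 8.5, a_2 = 11.5, b_2 = 7, c_2 = 10.5, q_2 = 7, t_2 = 5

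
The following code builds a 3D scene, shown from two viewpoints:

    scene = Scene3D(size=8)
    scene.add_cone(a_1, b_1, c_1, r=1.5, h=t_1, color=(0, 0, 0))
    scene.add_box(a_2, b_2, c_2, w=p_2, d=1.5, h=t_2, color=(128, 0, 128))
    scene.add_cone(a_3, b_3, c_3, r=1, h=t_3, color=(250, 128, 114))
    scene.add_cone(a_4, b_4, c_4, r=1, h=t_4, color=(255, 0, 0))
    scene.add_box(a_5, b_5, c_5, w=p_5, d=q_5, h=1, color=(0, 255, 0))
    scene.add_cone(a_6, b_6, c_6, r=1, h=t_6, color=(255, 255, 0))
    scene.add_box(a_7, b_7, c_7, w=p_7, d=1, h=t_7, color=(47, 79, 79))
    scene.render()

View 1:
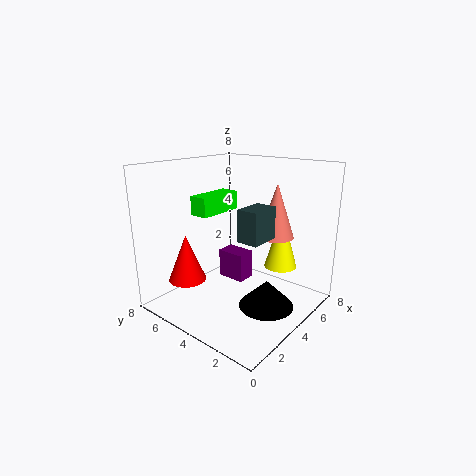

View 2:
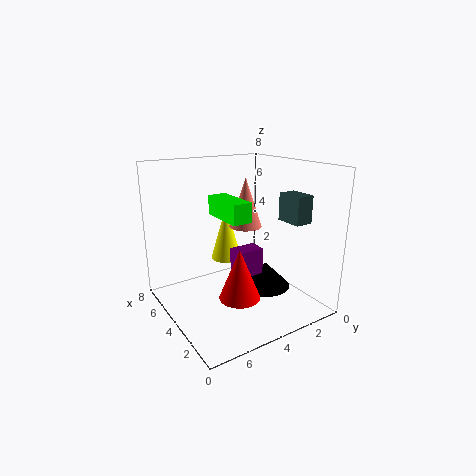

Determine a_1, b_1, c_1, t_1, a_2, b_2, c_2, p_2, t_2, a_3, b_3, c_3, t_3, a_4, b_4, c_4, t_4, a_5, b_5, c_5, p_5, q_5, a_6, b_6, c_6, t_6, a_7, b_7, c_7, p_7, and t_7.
a_1 = 4, b_1 = 2, c_1 = 0.5, t_1 = 1.5, a_2 = 3, b_2 = 3, c_2 = 2, p_2 = 1, t_2 = 1.5, a_3 = 5.5, b_3 = 2.5, c_3 = 4, t_3 = 3, a_4 = 1.5, b_4 = 5.5, c_4 = 2, t_4 = 2.5, a_5 = 2, b_5 = 4.5, c_5 = 5.5, p_5 = 2.5, q_5 = 1, a_6 = 7, b_6 = 3, c_6 = 1.5, t_6 = 3.5, a_7 = 1.5, b_7 = 1, c_7 = 5, p_7 = 1.5, t_7 = 1.5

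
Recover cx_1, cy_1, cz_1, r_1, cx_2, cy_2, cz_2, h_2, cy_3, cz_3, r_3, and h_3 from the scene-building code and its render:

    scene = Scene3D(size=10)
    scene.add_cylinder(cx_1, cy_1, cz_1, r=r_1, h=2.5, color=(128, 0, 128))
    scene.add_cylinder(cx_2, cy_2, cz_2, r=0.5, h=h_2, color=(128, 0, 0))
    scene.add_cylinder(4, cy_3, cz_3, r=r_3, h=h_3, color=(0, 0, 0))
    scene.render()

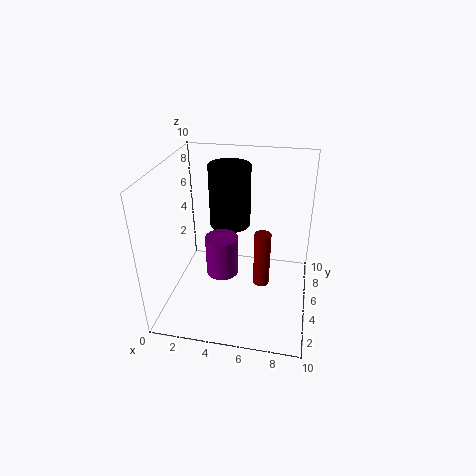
cx_1 = 4.5, cy_1 = 2.5, cz_1 = 4, r_1 = 1, cx_2 = 7, cy_2 = 2.5, cz_2 = 3.5, h_2 = 3.5, cy_3 = 7, cz_3 = 5, r_3 = 1.5, h_3 = 4.5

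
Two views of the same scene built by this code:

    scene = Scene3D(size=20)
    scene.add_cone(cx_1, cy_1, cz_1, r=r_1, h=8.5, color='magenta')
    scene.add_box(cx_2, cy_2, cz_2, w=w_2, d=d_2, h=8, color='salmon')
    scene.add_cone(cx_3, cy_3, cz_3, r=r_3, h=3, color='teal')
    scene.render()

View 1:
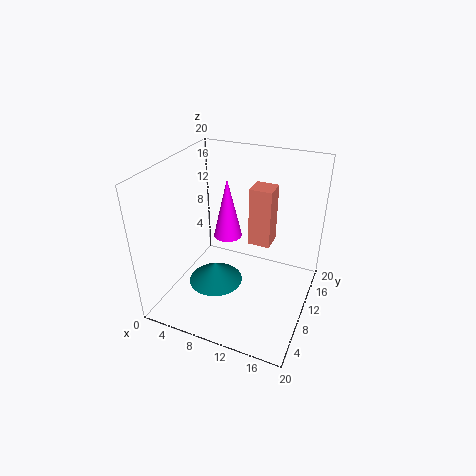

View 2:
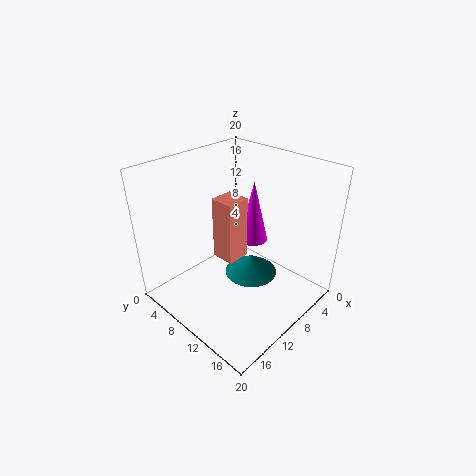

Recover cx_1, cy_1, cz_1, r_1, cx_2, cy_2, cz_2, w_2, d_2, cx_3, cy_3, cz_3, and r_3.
cx_1 = 8, cy_1 = 11, cz_1 = 9.5, r_1 = 2, cx_2 = 11.5, cy_2 = 10, cz_2 = 9.5, w_2 = 3, d_2 = 3, cx_3 = 6.5, cy_3 = 9.5, cz_3 = 2, r_3 = 4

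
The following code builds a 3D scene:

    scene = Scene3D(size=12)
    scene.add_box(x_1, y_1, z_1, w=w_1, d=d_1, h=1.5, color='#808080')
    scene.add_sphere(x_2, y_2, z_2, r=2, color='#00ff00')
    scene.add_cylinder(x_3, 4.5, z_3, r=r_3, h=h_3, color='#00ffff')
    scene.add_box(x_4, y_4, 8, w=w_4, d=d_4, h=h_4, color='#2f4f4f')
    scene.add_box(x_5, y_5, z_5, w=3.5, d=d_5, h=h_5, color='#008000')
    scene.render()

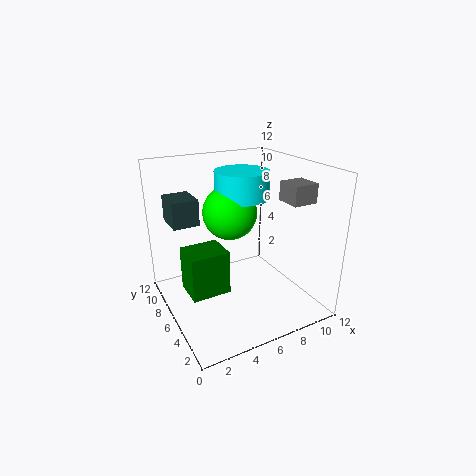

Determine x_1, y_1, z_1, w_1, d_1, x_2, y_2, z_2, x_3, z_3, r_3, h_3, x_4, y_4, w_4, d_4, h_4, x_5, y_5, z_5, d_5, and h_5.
x_1 = 8.5, y_1 = 2, z_1 = 9.5, w_1 = 2, d_1 = 2, x_2 = 4.5, y_2 = 4.5, z_2 = 9, x_3 = 5.5, z_3 = 10, r_3 = 2, h_3 = 2, x_4 = 0.5, y_4 = 5.5, w_4 = 2, d_4 = 2.5, h_4 = 2, x_5 = 2, y_5 = 6.5, z_5 = 0.5, d_5 = 3, h_5 = 4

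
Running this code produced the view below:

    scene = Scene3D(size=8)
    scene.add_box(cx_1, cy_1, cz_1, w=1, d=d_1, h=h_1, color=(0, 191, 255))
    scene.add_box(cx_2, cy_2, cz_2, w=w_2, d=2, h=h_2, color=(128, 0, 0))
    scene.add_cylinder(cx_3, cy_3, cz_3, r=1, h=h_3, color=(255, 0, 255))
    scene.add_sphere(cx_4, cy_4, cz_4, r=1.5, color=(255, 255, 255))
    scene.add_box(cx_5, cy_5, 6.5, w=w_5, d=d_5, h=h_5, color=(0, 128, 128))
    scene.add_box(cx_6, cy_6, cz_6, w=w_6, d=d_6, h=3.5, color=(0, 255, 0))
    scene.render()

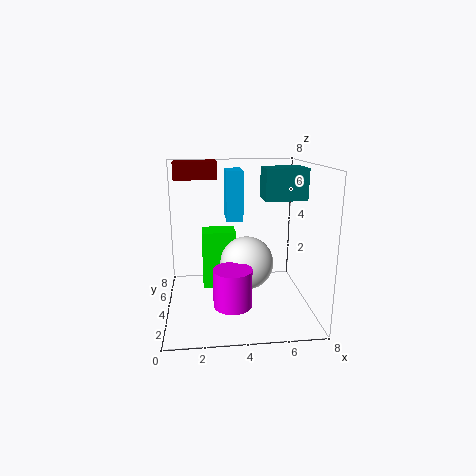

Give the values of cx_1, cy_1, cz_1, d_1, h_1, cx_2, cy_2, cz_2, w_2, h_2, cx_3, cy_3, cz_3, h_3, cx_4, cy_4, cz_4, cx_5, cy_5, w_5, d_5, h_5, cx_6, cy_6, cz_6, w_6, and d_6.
cx_1 = 3.5; cy_1 = 5.5; cz_1 = 4.5; d_1 = 2; h_1 = 3; cx_2 = 0.5; cy_2 = 5.5; cz_2 = 7; w_2 = 2.5; h_2 = 1; cx_3 = 3.5; cy_3 = 2; cz_3 = 1; h_3 = 2; cx_4 = 4.5; cy_4 = 4; cz_4 = 2.5; cx_5 = 5; cy_5 = 1.5; w_5 = 2; d_5 = 1.5; h_5 = 1.5; cx_6 = 2; cy_6 = 5; cz_6 = 0.5; w_6 = 2; d_6 = 1.5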